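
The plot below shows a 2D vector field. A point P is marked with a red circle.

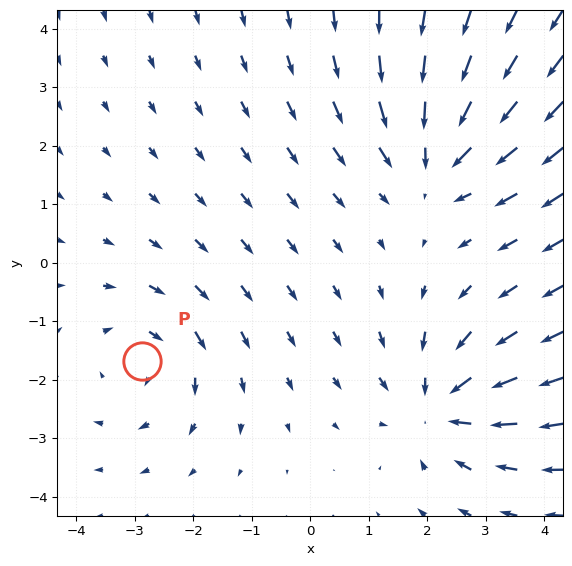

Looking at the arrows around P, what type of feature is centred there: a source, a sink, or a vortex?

vortex

At P (-2.9, -1.7) the arrows circulate clockwise. Divergence ≈0, curl about -3 — near-zero divergence with nonzero curl is a vortex.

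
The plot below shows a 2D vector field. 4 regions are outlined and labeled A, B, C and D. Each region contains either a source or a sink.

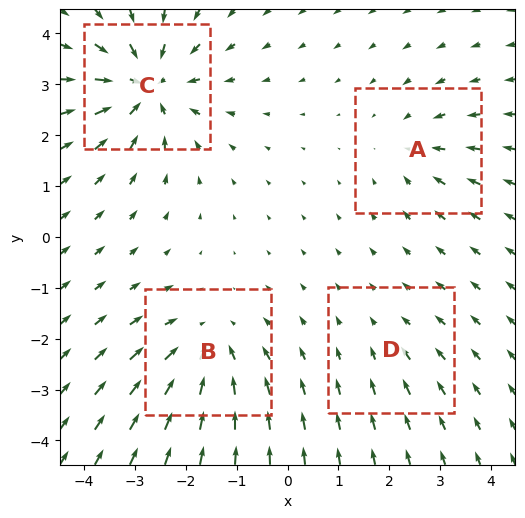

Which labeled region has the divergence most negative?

Divergence at each region's feature centre — A: about -3, B: about -5, C: about -7, D: about -2. Region C is most negative.

C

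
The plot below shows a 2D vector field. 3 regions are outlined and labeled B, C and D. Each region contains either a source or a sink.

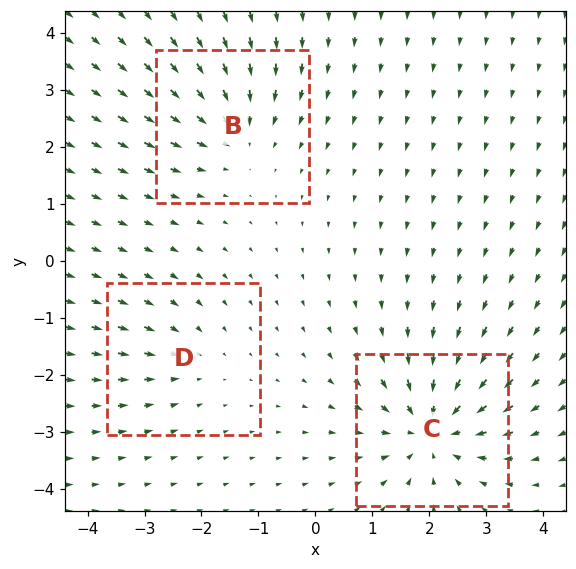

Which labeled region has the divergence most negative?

C

Divergence at each region's feature centre — B: about -3, C: about -5, D: about -2. Region C is most negative.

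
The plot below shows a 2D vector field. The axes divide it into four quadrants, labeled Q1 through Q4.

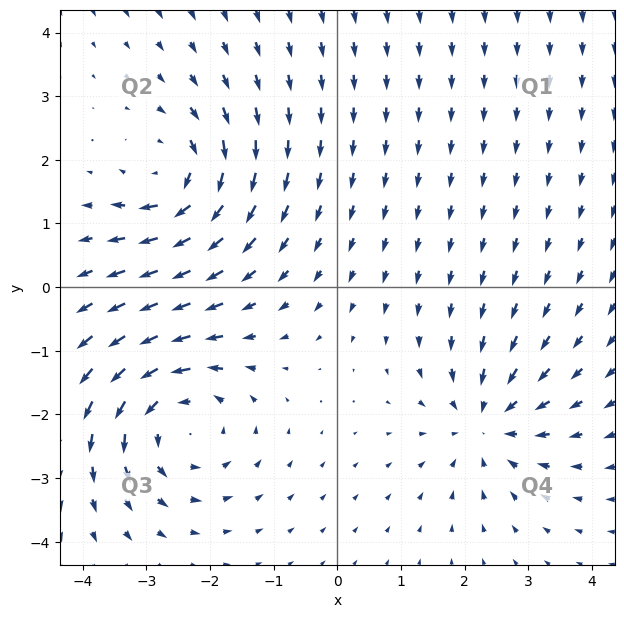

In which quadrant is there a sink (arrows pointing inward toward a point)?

Q4

The sink sits at approximately (2.4, -2.1), which lies in quadrant Q4. The divergence there is about -3, negative as expected for a sink.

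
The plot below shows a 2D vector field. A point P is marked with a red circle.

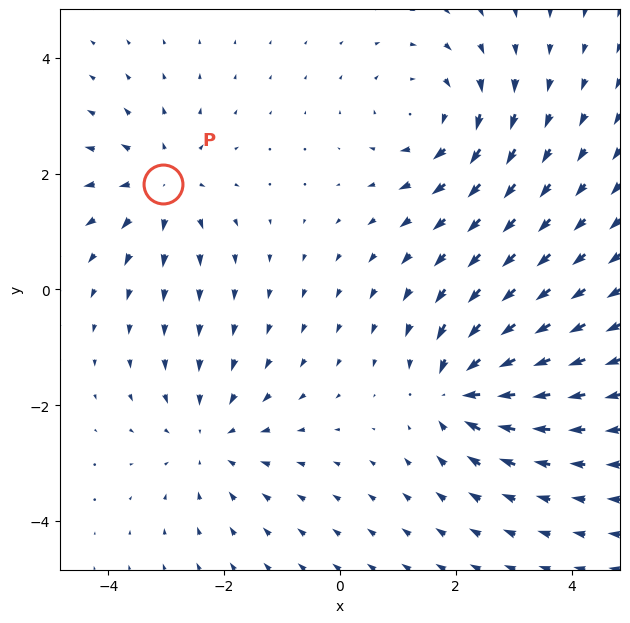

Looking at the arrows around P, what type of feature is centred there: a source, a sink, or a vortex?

At P (-3.1, 1.8) the arrows spread outward. Divergence about +4, curl ≈0 — positive divergence with near-zero curl is a source.

source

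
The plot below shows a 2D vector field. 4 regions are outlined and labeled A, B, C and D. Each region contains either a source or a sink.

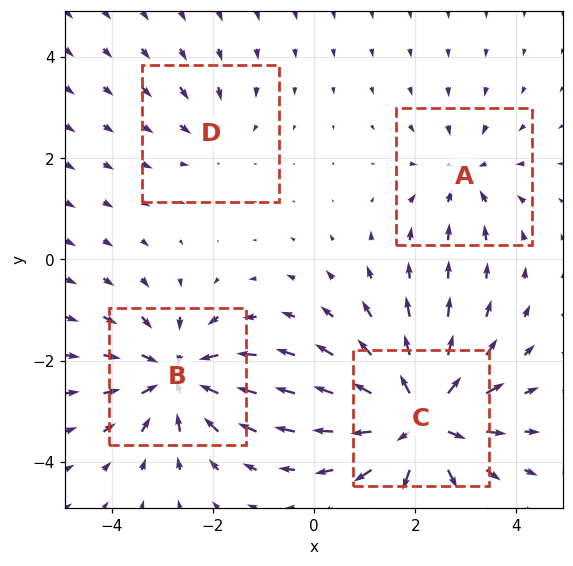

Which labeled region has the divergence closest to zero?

D

Divergence at each region's feature centre — A: about -3, B: about -6, C: about +7, D: about -2. Region D is closest to zero.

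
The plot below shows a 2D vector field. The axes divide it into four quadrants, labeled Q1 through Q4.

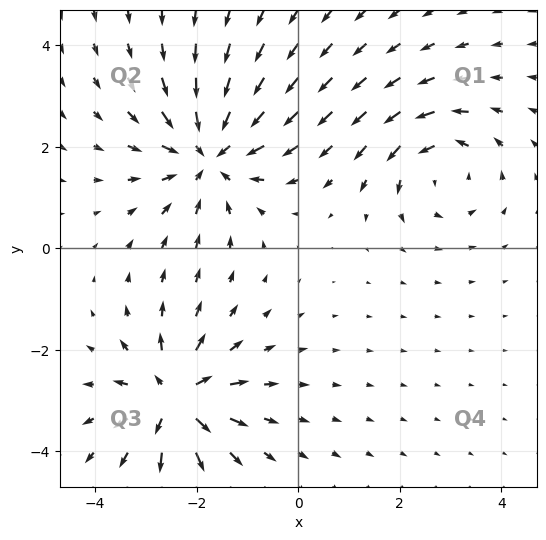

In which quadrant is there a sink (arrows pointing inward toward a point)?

The sink sits at approximately (-1.7, 1.9), which lies in quadrant Q2. The divergence there is about -4, negative as expected for a sink.

Q2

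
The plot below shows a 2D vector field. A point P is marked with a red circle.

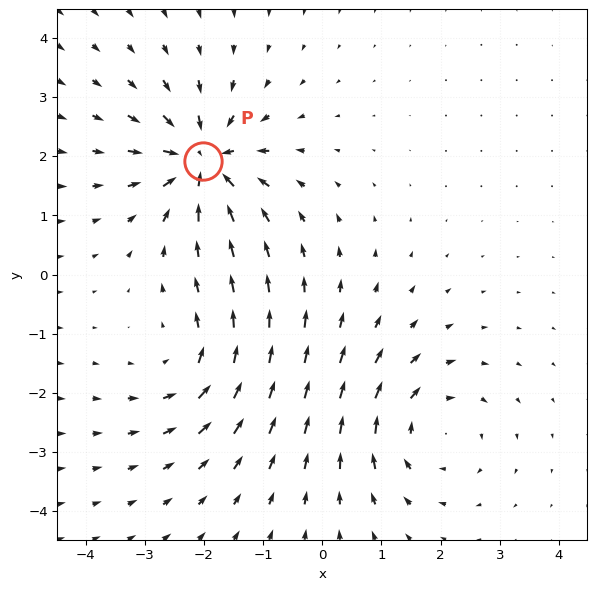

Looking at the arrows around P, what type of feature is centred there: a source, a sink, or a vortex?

At P (-2.0, 1.9) the arrows converge inward. Divergence about -6, curl ≈0 — negative divergence with near-zero curl is a sink.

sink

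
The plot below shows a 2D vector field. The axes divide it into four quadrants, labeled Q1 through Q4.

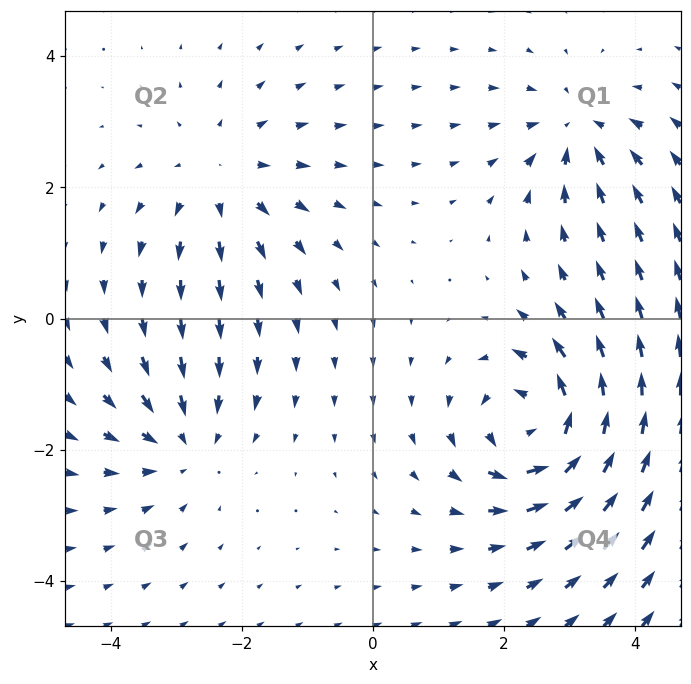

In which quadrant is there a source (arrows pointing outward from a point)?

The source sits at approximately (-2.3, 2.1), which lies in quadrant Q2. The divergence there is about +3, positive as expected for a source.

Q2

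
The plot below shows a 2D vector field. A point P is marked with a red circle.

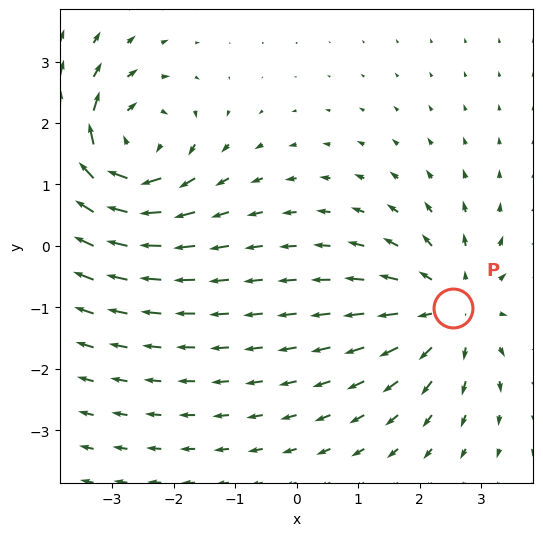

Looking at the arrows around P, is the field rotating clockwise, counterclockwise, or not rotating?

Near P at (2.5, -1.0) the arrows show no circulation. The curl there is ≈0.

not rotating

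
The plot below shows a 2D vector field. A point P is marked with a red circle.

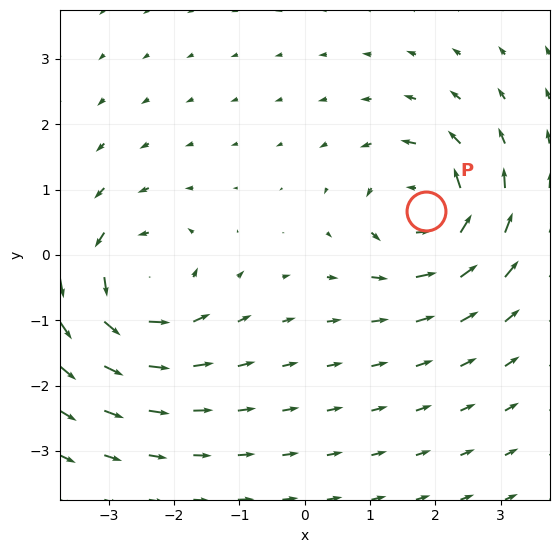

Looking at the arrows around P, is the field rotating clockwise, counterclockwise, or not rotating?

counterclockwise

Near P at (1.9, 0.7) the arrows circulate counterclockwise. The curl (z-component) there is about +6; positive curl means counterclockwise rotation.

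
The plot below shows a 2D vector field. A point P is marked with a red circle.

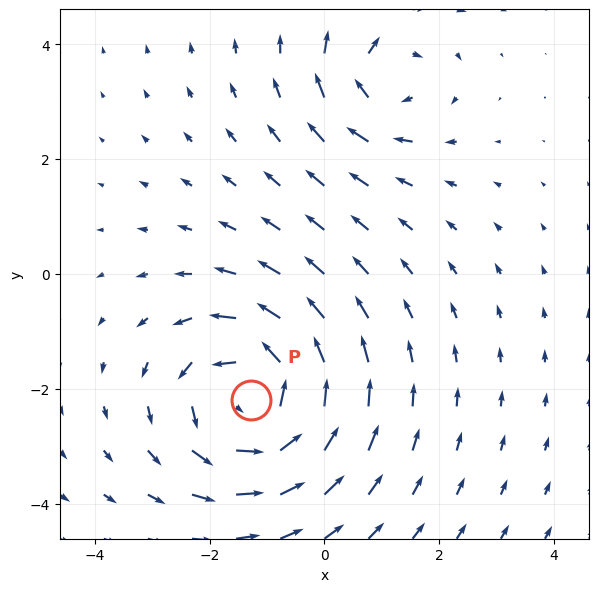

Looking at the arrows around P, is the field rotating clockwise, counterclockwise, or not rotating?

counterclockwise

Near P at (-1.3, -2.2) the arrows circulate counterclockwise. The curl (z-component) there is about +4; positive curl means counterclockwise rotation.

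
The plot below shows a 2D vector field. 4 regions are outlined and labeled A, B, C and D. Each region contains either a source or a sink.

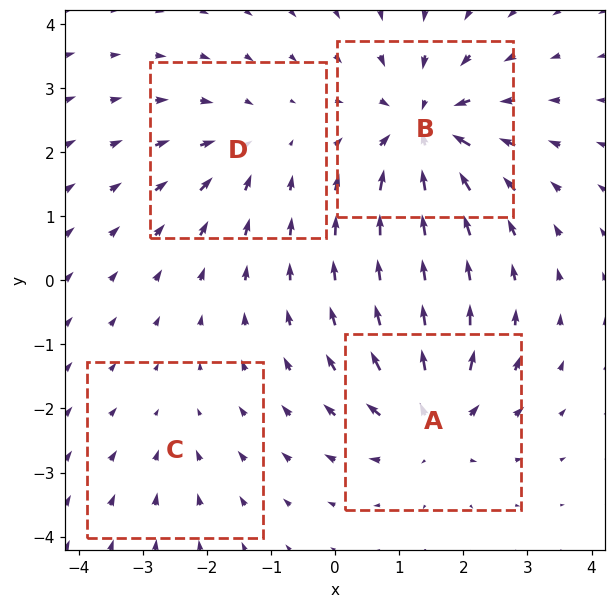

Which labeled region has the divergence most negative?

B

Divergence at each region's feature centre — A: about +6, B: about -7, C: about -2, D: about -4. Region B is most negative.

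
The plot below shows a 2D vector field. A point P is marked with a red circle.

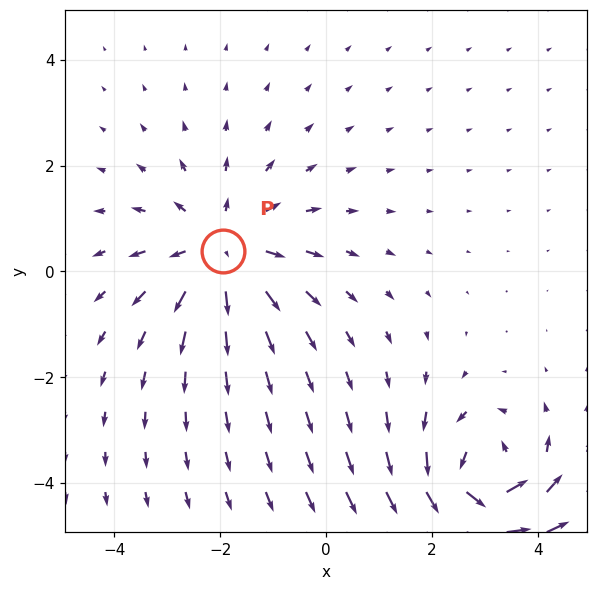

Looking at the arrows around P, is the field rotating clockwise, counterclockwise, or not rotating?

Near P at (-2.0, 0.4) the arrows show no circulation. The curl there is ≈0.

not rotating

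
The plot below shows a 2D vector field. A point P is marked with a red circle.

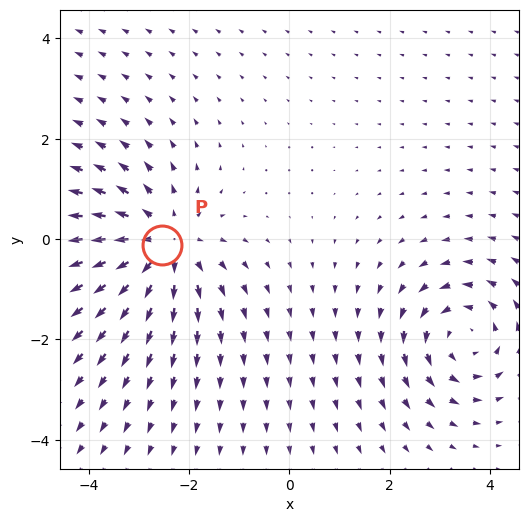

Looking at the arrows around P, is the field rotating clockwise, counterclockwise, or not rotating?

not rotating

Near P at (-2.5, -0.1) the arrows show no circulation. The curl there is ≈0.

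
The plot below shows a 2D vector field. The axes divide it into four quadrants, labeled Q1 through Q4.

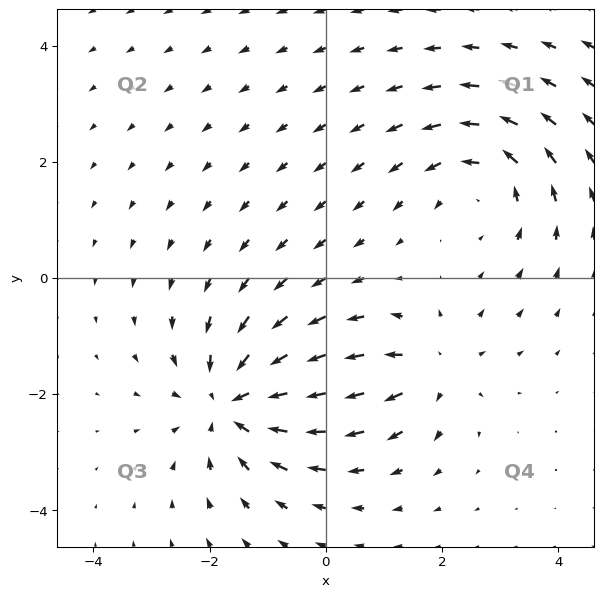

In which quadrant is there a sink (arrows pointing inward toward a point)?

Q3

The sink sits at approximately (-1.6, -2.1), which lies in quadrant Q3. The divergence there is about -5, negative as expected for a sink.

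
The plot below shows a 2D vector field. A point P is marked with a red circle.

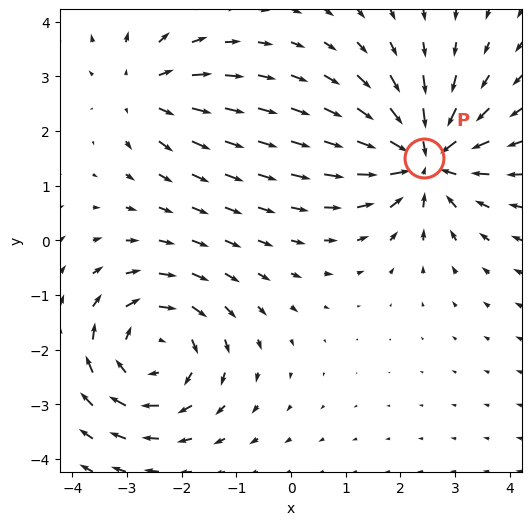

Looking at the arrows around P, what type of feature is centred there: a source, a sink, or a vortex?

At P (2.4, 1.5) the arrows converge inward. Divergence about -6, curl ≈0 — negative divergence with near-zero curl is a sink.

sink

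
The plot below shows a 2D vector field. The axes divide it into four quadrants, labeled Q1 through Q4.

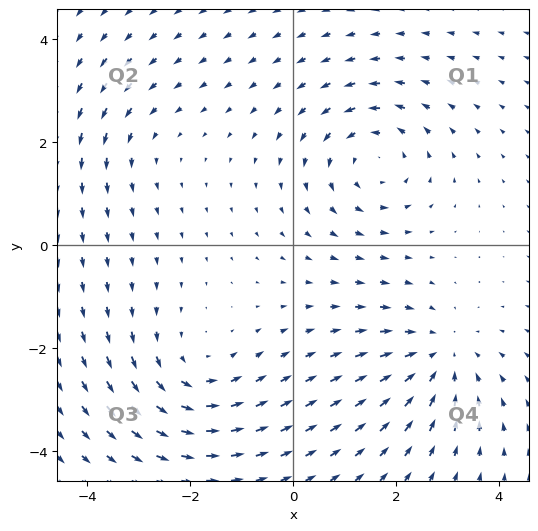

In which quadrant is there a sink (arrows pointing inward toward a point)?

The sink sits at approximately (2.8, -2.2), which lies in quadrant Q4. The divergence there is about -4, negative as expected for a sink.

Q4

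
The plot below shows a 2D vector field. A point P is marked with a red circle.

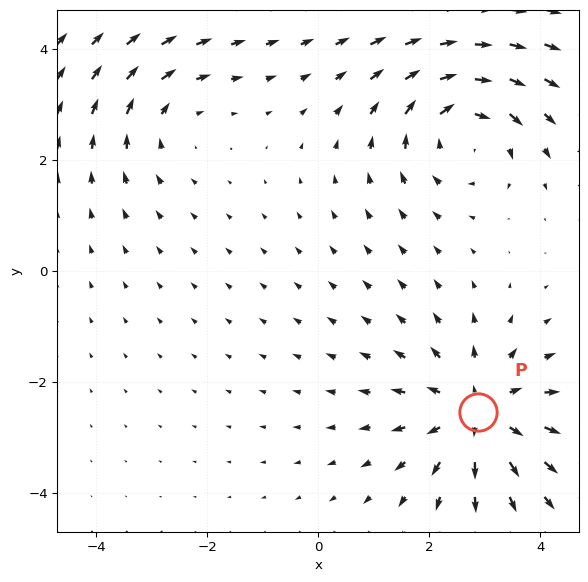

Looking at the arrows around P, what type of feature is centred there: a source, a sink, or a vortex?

source

At P (2.9, -2.6) the arrows spread outward. Divergence about +5, curl ≈0 — positive divergence with near-zero curl is a source.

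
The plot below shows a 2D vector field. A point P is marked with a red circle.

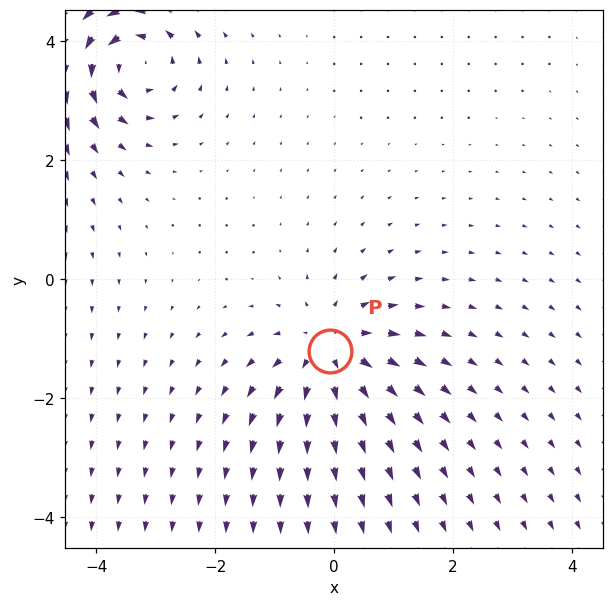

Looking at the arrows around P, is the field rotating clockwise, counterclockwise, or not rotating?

not rotating

Near P at (-0.1, -1.2) the arrows show no circulation. The curl there is ≈0.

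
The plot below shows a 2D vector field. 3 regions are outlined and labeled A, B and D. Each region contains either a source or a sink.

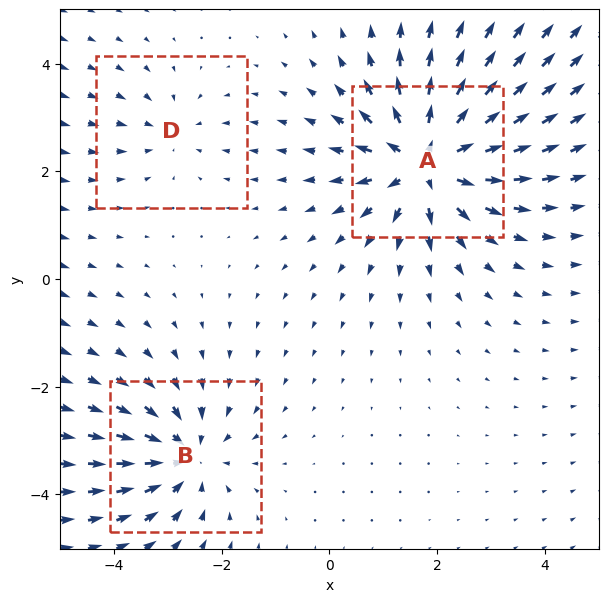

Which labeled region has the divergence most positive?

Divergence at each region's feature centre — A: about +6, B: about -4, D: about -2. Region A is most positive.

A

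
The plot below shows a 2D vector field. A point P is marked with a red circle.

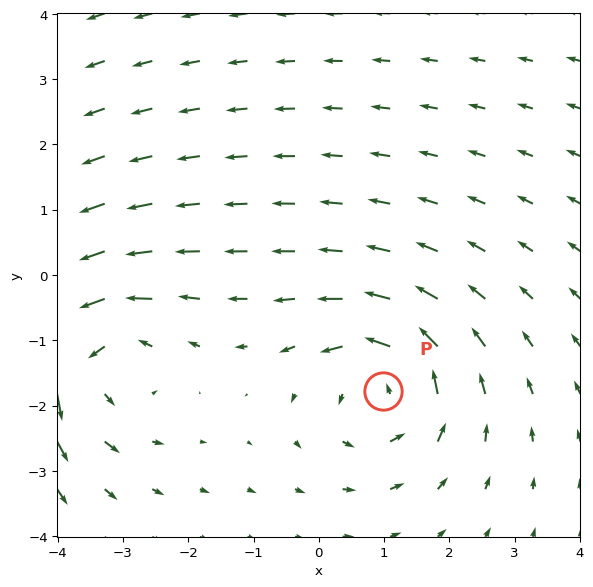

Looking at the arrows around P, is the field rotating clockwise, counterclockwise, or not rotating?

Near P at (1.0, -1.8) the arrows circulate counterclockwise. The curl (z-component) there is about +4; positive curl means counterclockwise rotation.

counterclockwise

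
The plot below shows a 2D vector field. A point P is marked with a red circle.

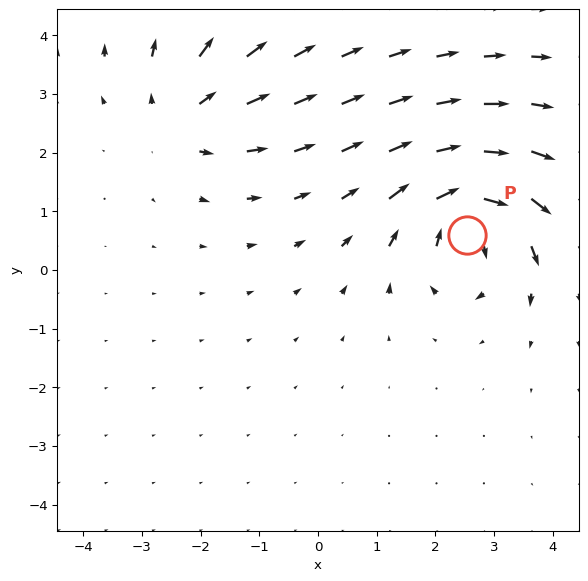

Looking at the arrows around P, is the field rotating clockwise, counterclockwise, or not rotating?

clockwise

Near P at (2.5, 0.6) the arrows circulate clockwise. The curl (z-component) there is about -6; negative curl means clockwise rotation.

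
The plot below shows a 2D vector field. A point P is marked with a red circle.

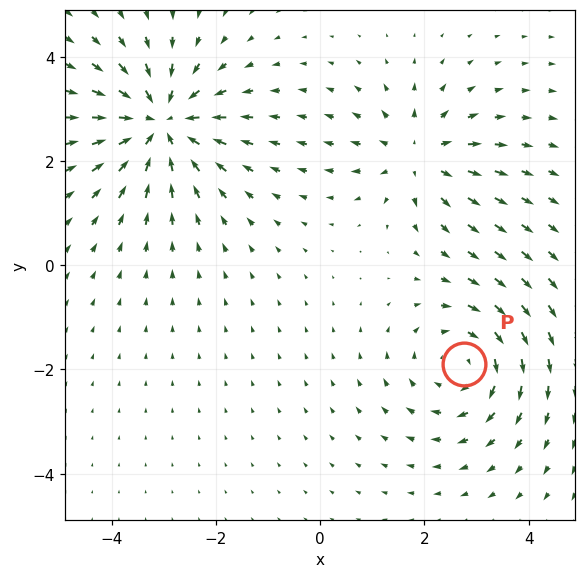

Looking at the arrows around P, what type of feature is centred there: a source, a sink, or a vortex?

At P (2.8, -1.9) the arrows circulate clockwise. Divergence ≈0, curl about -3 — near-zero divergence with nonzero curl is a vortex.

vortex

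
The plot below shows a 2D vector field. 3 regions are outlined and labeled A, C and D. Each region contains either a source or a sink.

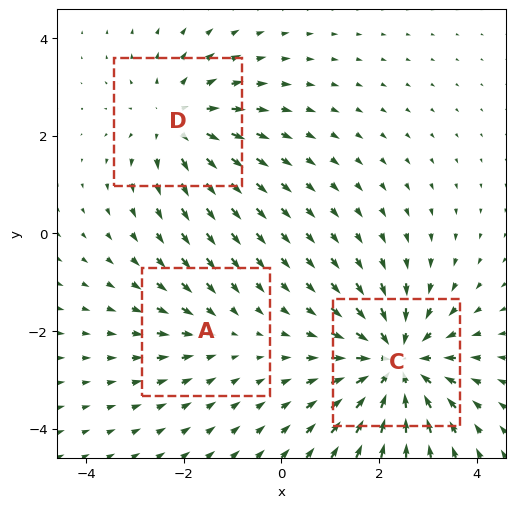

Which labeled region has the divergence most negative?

C

Divergence at each region's feature centre — A: about -2, C: about -4, D: about +3. Region C is most negative.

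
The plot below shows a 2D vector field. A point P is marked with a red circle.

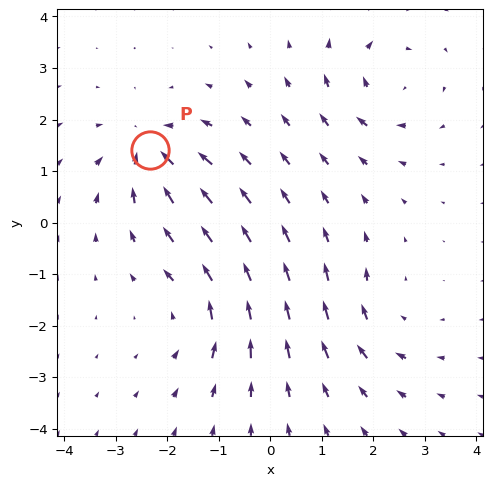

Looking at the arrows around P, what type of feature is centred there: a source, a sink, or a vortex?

sink

At P (-2.3, 1.4) the arrows converge inward. Divergence about -6, curl ≈0 — negative divergence with near-zero curl is a sink.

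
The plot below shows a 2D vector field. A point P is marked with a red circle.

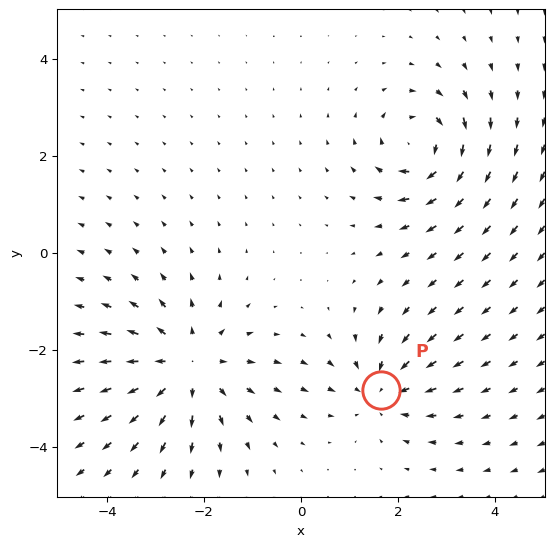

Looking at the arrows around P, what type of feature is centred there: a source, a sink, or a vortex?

At P (1.7, -2.8) the arrows converge inward. Divergence about -3, curl ≈0 — negative divergence with near-zero curl is a sink.

sink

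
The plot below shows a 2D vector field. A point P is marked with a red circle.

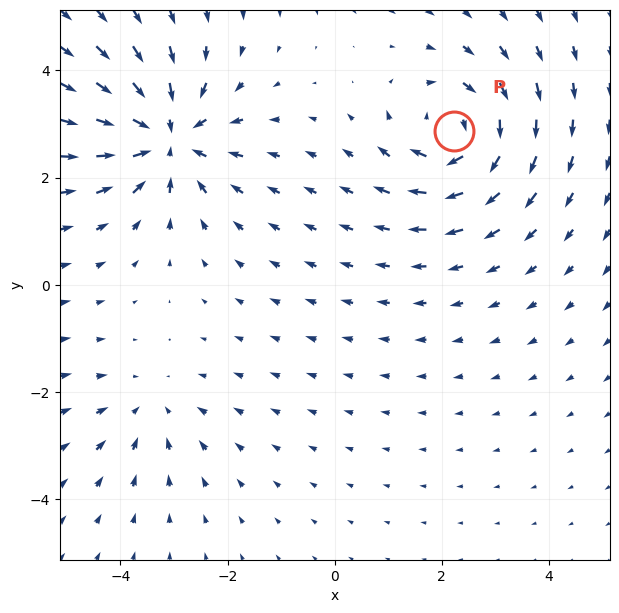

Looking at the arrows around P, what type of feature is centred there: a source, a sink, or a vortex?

vortex

At P (2.2, 2.9) the arrows circulate clockwise. Divergence ≈0, curl about -5 — near-zero divergence with nonzero curl is a vortex.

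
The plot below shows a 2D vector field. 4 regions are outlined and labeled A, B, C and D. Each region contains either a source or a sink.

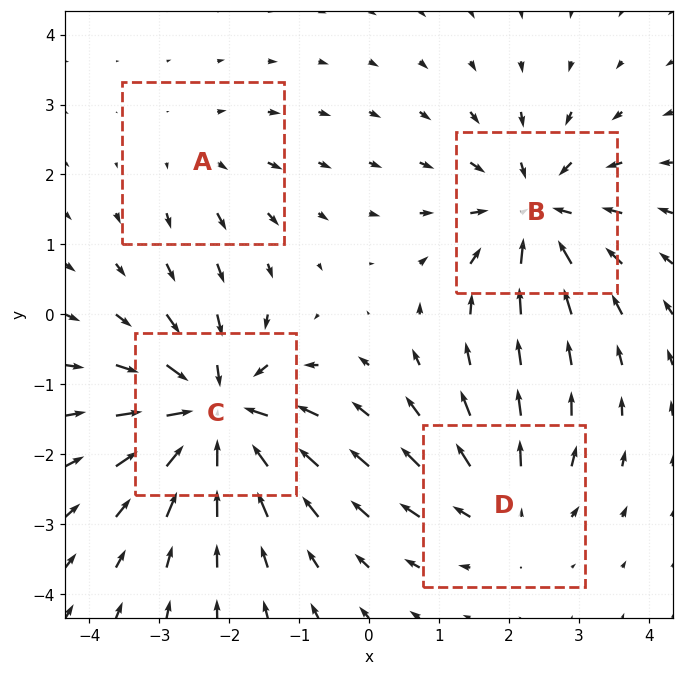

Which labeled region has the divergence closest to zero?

Divergence at each region's feature centre — A: about +2, B: about -6, C: about -7, D: about +4. Region A is closest to zero.

A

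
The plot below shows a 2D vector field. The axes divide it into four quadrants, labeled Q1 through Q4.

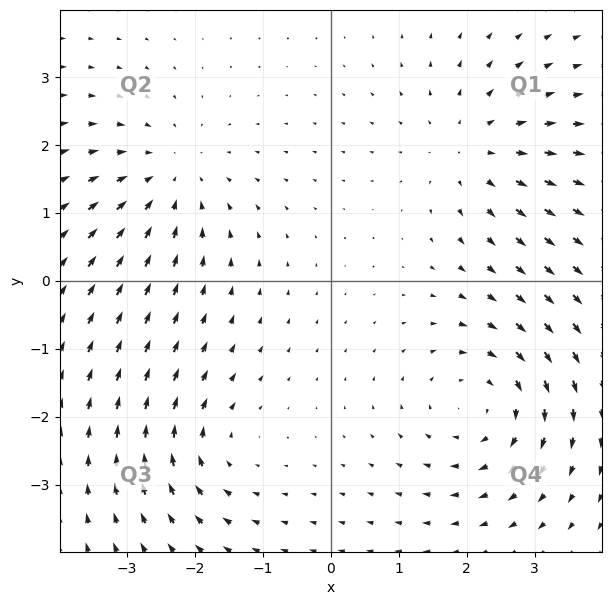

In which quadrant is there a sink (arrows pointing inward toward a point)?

Q2

The sink sits at approximately (-2.4, 1.5), which lies in quadrant Q2. The divergence there is about -3, negative as expected for a sink.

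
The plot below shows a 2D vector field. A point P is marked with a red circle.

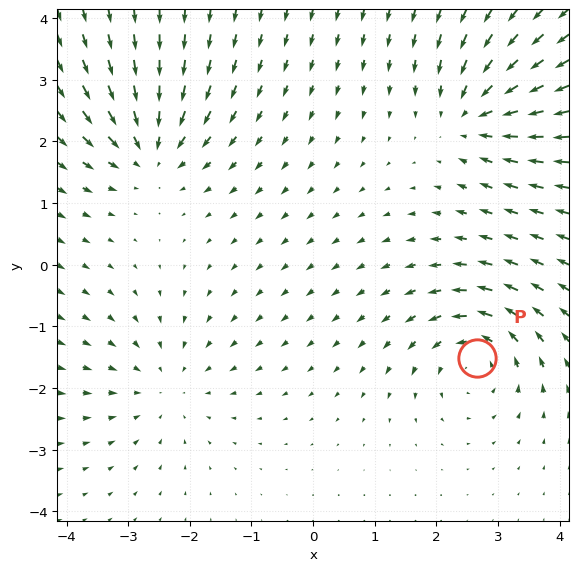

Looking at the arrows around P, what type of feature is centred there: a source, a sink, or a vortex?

vortex

At P (2.7, -1.5) the arrows circulate counterclockwise. Divergence ≈0, curl about +6 — near-zero divergence with nonzero curl is a vortex.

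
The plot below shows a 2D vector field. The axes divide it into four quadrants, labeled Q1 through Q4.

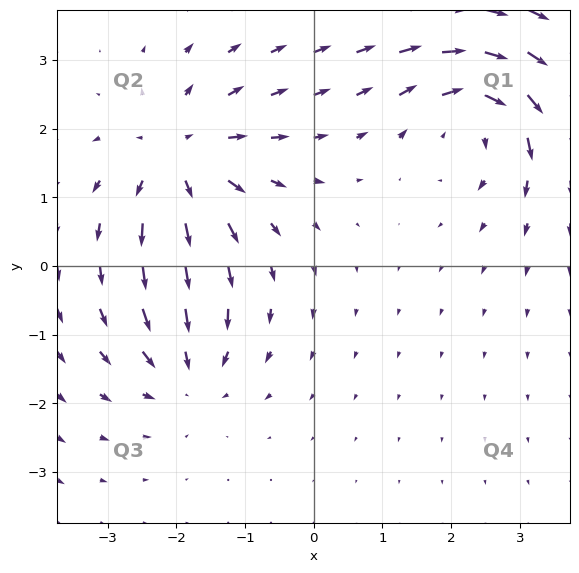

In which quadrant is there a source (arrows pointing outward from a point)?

Q2

The source sits at approximately (-1.9, 1.6), which lies in quadrant Q2. The divergence there is about +4, positive as expected for a source.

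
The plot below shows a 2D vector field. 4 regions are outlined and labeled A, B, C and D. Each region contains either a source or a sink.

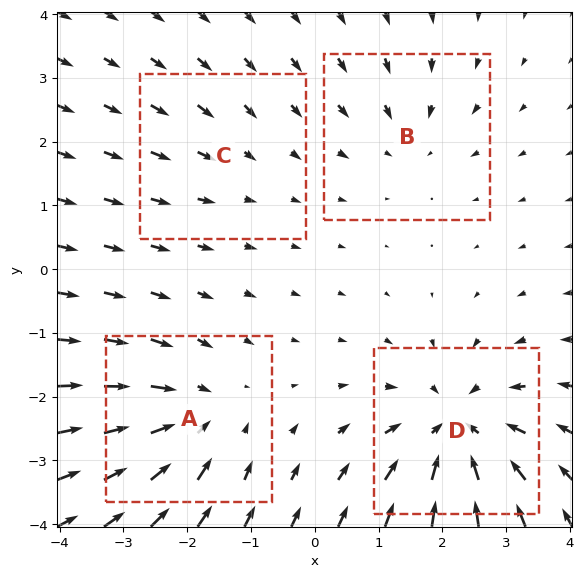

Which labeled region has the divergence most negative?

D

Divergence at each region's feature centre — A: about -5, B: about -3, C: about -2, D: about -7. Region D is most negative.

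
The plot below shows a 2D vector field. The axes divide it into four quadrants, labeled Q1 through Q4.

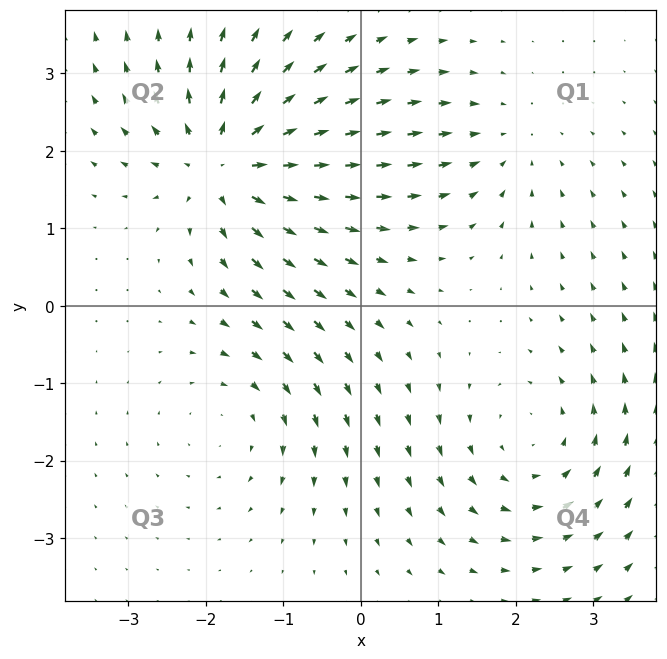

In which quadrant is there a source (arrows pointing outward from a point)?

The source sits at approximately (-1.7, 1.8), which lies in quadrant Q2. The divergence there is about +7, positive as expected for a source.

Q2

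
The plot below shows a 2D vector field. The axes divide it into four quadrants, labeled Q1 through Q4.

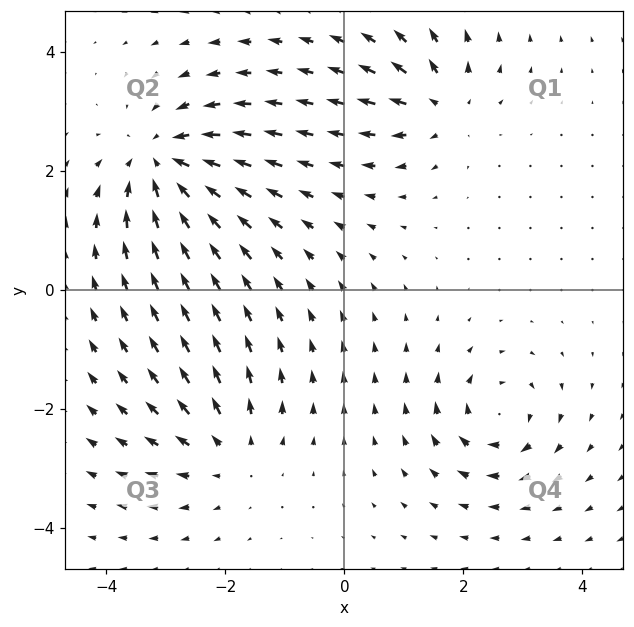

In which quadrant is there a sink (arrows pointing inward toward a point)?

Q2

The sink sits at approximately (-3.0, 2.1), which lies in quadrant Q2. The divergence there is about -6, negative as expected for a sink.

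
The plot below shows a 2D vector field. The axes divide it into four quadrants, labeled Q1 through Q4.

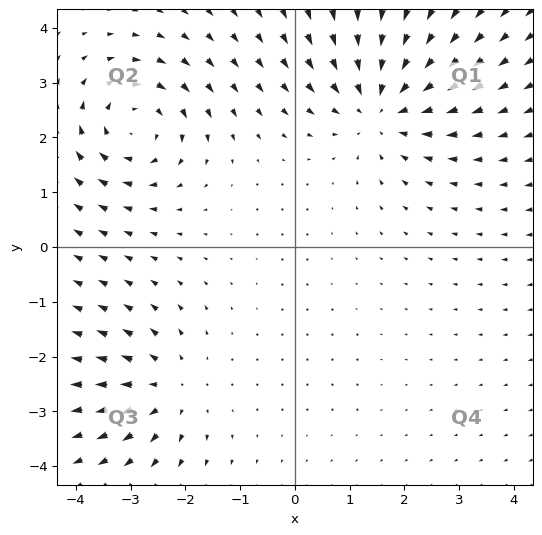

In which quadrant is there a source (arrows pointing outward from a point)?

The source sits at approximately (-2.3, -2.6), which lies in quadrant Q3. The divergence there is about +4, positive as expected for a source.

Q3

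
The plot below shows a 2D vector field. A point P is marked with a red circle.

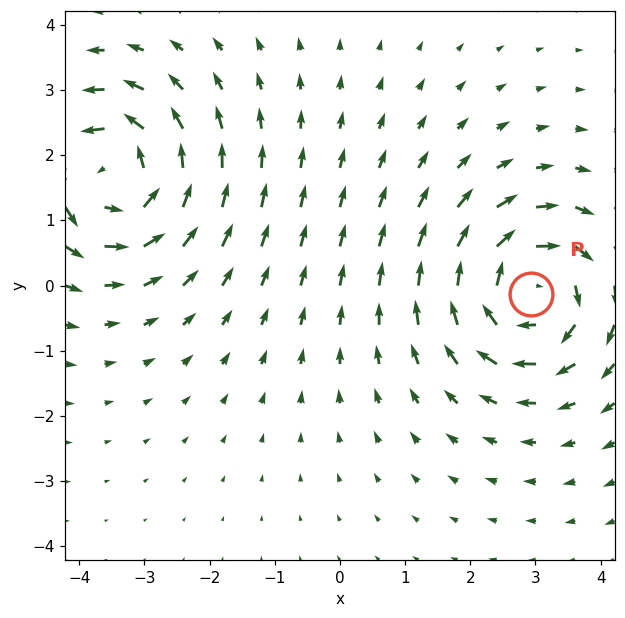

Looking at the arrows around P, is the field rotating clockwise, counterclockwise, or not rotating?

Near P at (2.9, -0.1) the arrows circulate clockwise. The curl (z-component) there is about -6; negative curl means clockwise rotation.

clockwise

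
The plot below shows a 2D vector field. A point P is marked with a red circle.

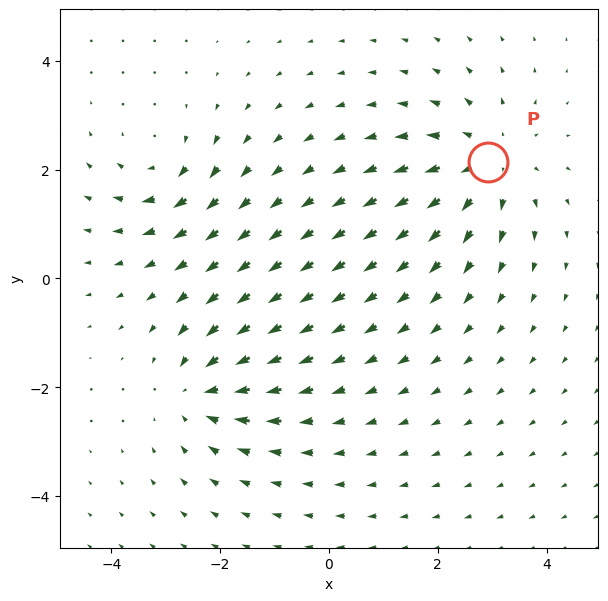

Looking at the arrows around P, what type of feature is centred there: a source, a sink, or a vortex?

At P (2.9, 2.1) the arrows spread outward. Divergence about +4, curl ≈0 — positive divergence with near-zero curl is a source.

source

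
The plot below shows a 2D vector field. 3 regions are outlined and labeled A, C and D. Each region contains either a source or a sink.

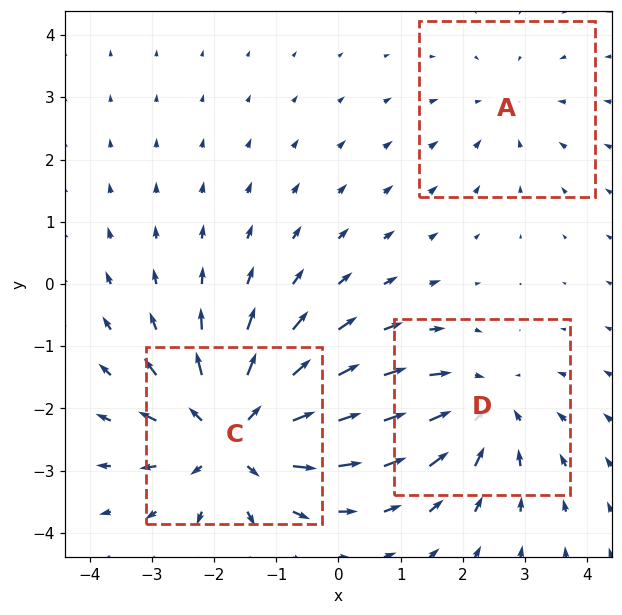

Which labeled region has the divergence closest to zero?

Divergence at each region's feature centre — A: about -2, C: about +5, D: about -3. Region A is closest to zero.

A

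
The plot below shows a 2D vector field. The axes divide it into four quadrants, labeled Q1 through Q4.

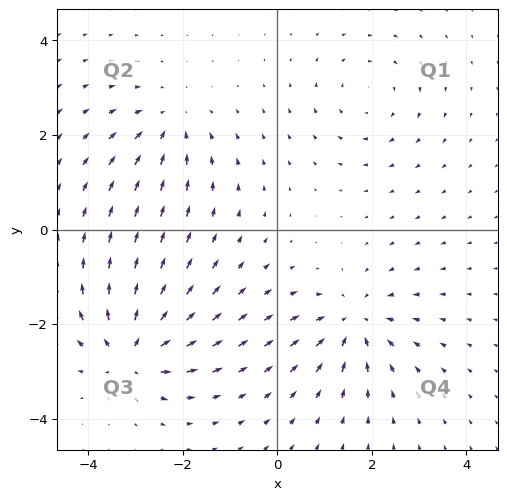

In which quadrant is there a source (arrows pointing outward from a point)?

Q3

The source sits at approximately (-3.1, -2.6), which lies in quadrant Q3. The divergence there is about +6, positive as expected for a source.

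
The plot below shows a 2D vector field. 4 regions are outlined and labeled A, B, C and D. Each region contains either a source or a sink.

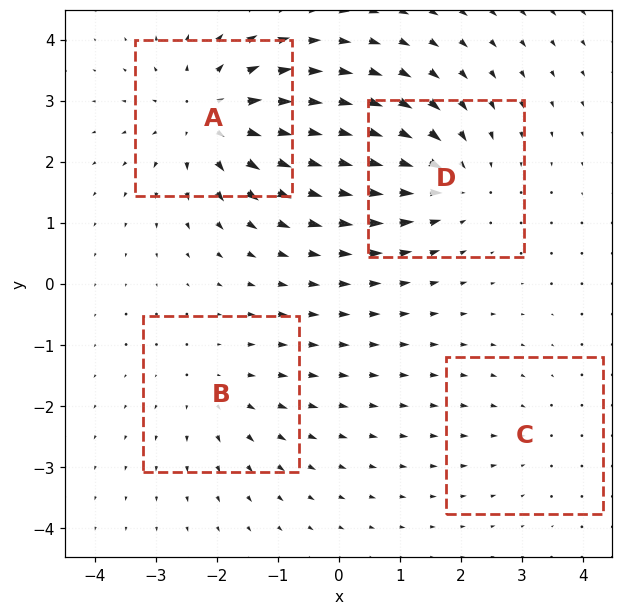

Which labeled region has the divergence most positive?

Divergence at each region's feature centre — A: about +6, B: about +3, C: about -2, D: about -4. Region A is most positive.

A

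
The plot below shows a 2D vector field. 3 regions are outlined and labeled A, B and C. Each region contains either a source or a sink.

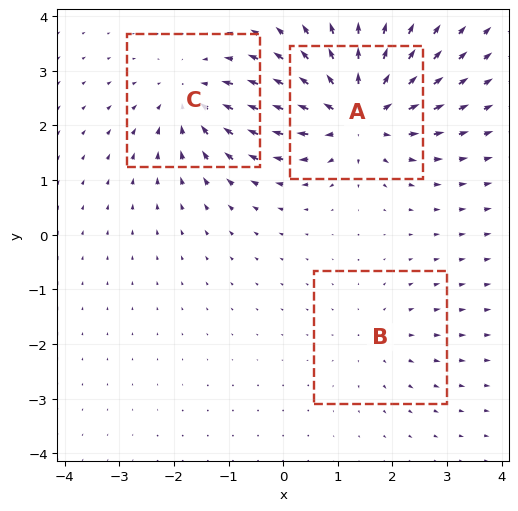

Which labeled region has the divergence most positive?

A

Divergence at each region's feature centre — A: about +5, B: about +2, C: about -3. Region A is most positive.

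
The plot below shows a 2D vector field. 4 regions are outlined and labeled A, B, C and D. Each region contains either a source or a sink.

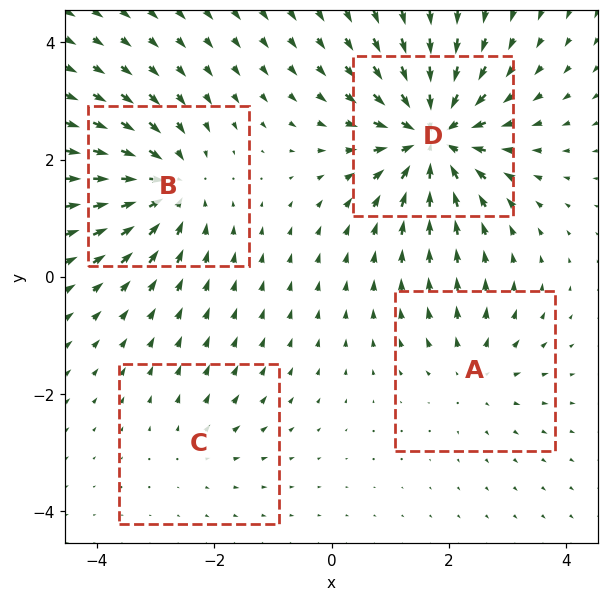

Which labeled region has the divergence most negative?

Divergence at each region's feature centre — A: about +4, B: about -6, C: about +2, D: about -8. Region D is most negative.

D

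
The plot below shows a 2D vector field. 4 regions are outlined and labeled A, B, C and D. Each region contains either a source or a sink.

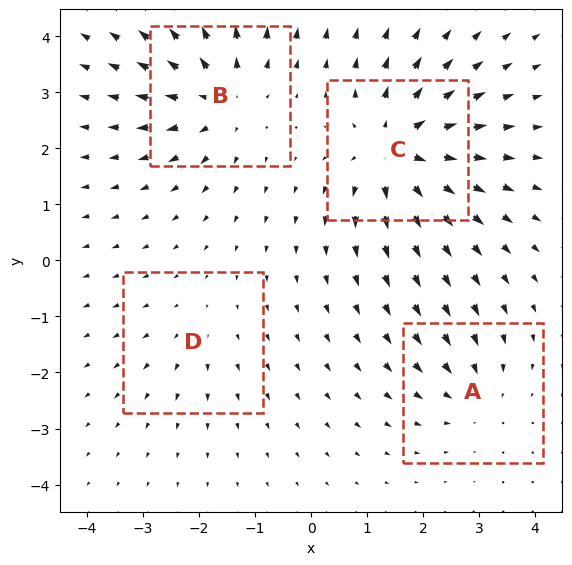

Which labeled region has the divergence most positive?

C

Divergence at each region's feature centre — A: about -3, B: about +5, C: about +7, D: about +2. Region C is most positive.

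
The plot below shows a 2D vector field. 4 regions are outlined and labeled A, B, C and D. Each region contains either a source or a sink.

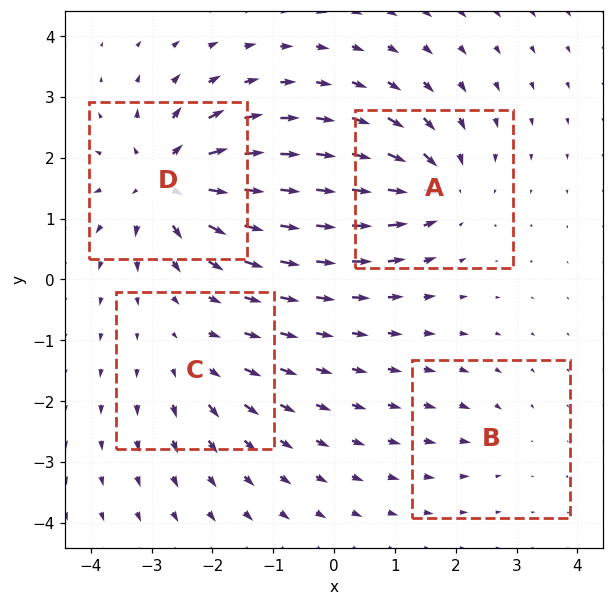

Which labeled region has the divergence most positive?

D

Divergence at each region's feature centre — A: about -6, B: about -2, C: about +4, D: about +8. Region D is most positive.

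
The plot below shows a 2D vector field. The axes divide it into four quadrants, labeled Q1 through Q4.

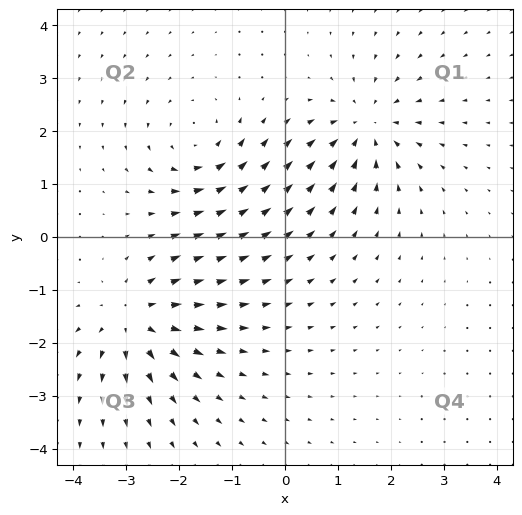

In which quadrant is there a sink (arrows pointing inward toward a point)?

Q1

The sink sits at approximately (1.5, 2.1), which lies in quadrant Q1. The divergence there is about -6, negative as expected for a sink.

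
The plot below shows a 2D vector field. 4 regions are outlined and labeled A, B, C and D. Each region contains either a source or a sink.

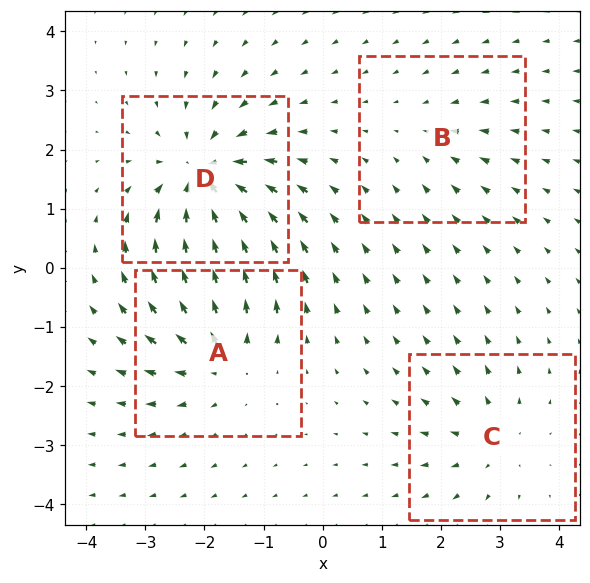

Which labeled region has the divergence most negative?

D

Divergence at each region's feature centre — A: about +5, B: about -2, C: about +4, D: about -7. Region D is most negative.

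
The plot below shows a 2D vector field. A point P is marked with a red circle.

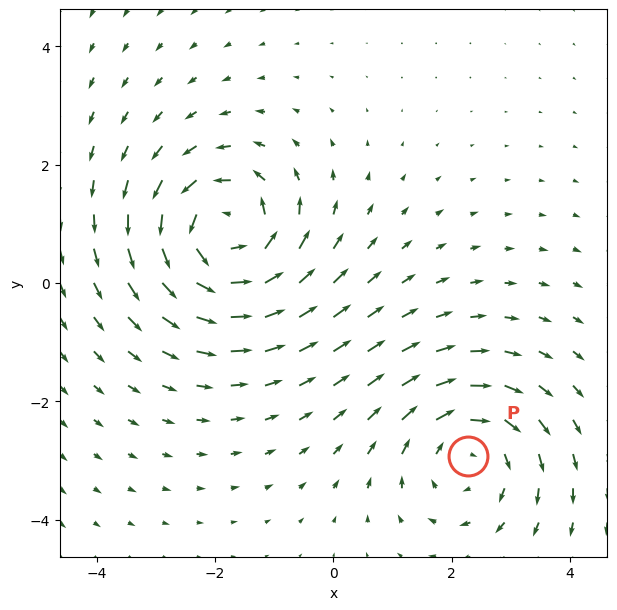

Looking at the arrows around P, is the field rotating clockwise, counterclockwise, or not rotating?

Near P at (2.3, -2.9) the arrows circulate clockwise. The curl (z-component) there is about -2; negative curl means clockwise rotation.

clockwise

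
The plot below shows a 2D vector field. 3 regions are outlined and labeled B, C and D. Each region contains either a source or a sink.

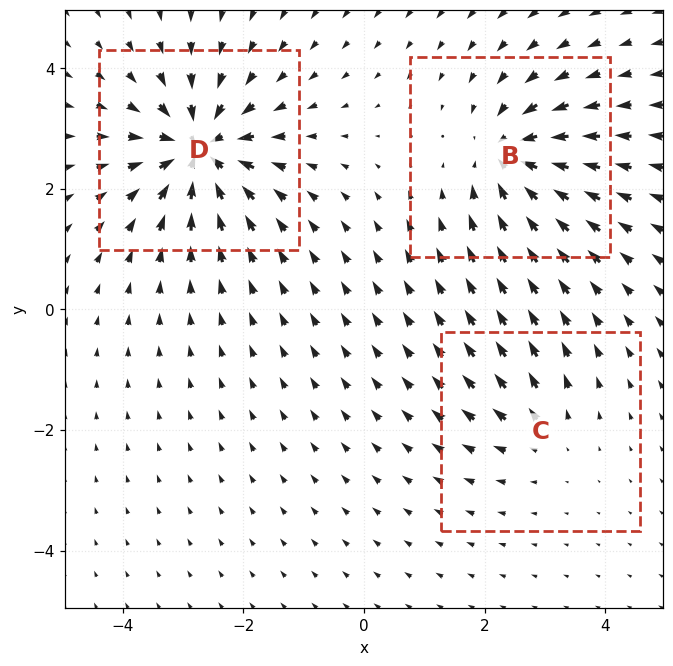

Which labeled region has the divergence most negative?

Divergence at each region's feature centre — B: about -4, C: about +2, D: about -6. Region D is most negative.

D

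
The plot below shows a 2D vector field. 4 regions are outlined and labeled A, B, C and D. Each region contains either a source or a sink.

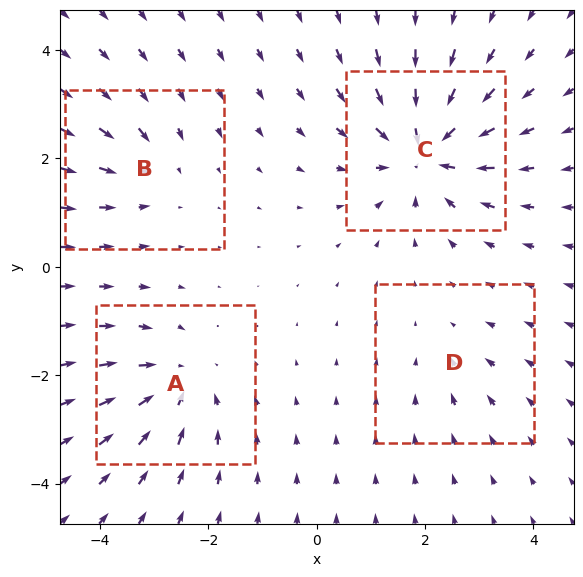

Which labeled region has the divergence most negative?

Divergence at each region's feature centre — A: about -5, B: about -3, C: about -8, D: about -2. Region C is most negative.

C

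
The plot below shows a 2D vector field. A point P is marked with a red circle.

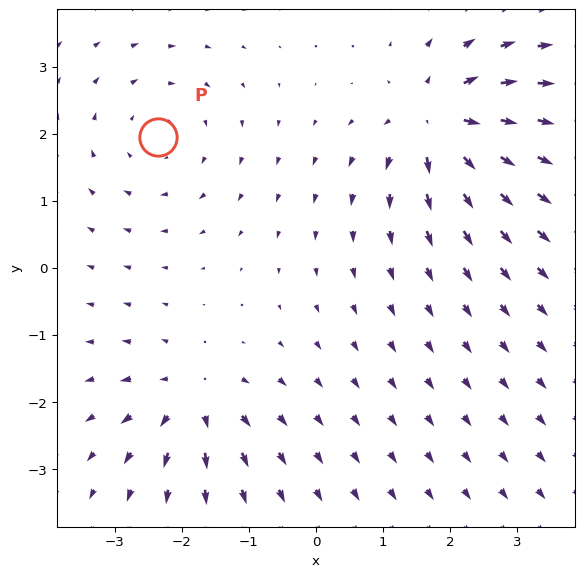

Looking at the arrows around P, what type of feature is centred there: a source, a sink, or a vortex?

At P (-2.4, 2.0) the arrows circulate clockwise. Divergence ≈0, curl about -3 — near-zero divergence with nonzero curl is a vortex.

vortex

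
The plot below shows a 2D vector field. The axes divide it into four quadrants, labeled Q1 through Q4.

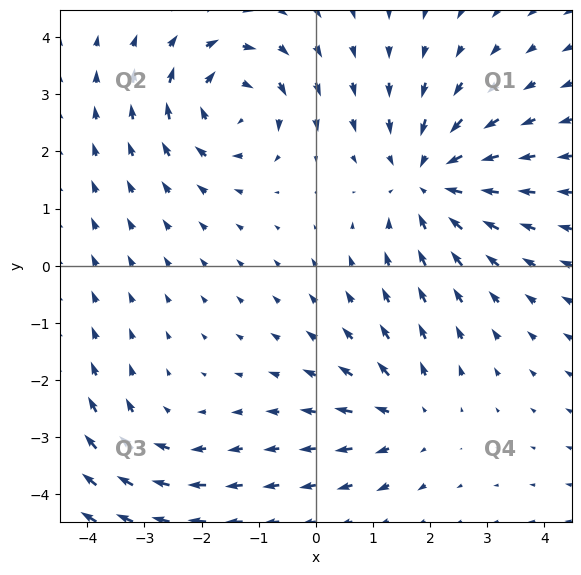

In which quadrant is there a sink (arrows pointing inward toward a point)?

The sink sits at approximately (2.0, 1.5), which lies in quadrant Q1. The divergence there is about -4, negative as expected for a sink.

Q1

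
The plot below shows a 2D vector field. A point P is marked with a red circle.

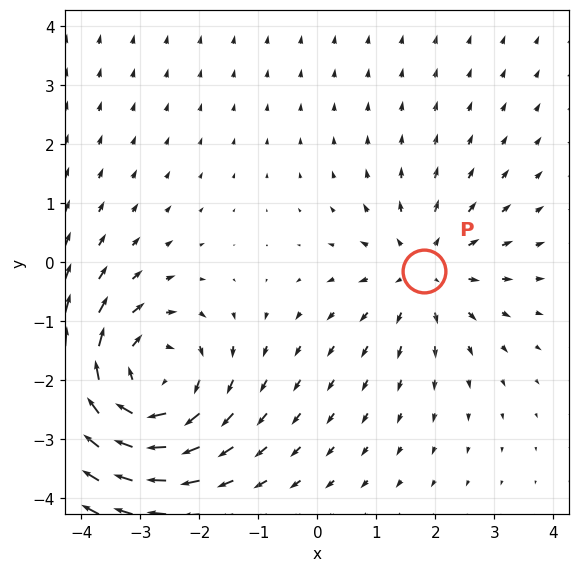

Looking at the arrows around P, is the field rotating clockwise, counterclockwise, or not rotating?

Near P at (1.8, -0.1) the arrows show no circulation. The curl there is ≈0.

not rotating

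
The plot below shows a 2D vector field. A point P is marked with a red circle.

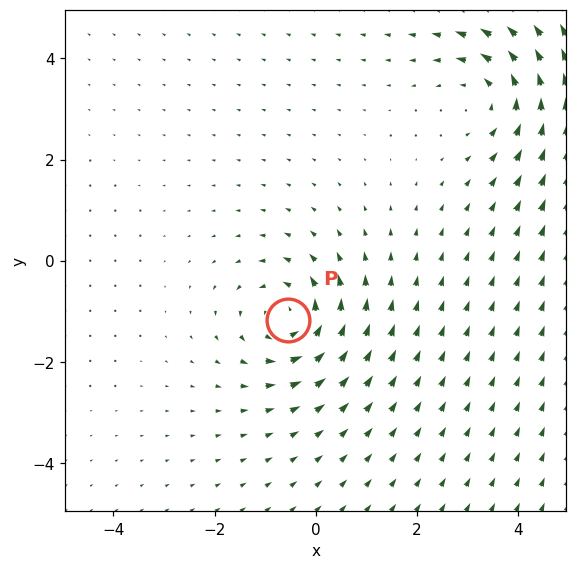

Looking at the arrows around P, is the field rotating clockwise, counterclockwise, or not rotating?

Near P at (-0.5, -1.2) the arrows circulate counterclockwise. The curl (z-component) there is about +3; positive curl means counterclockwise rotation.

counterclockwise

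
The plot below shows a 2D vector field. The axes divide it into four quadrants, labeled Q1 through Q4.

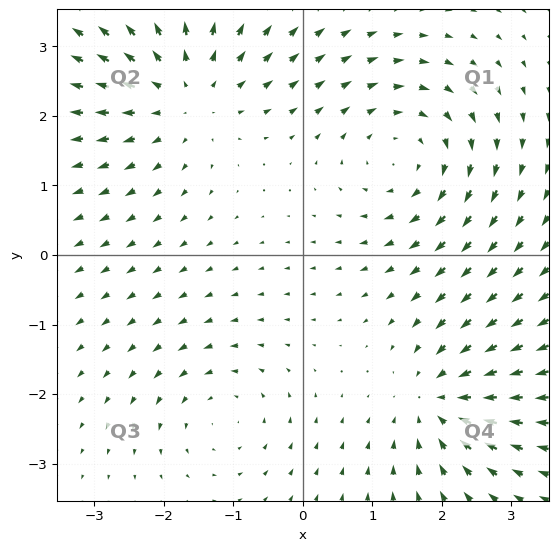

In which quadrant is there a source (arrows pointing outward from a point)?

Q2

The source sits at approximately (-1.7, 2.3), which lies in quadrant Q2. The divergence there is about +4, positive as expected for a source.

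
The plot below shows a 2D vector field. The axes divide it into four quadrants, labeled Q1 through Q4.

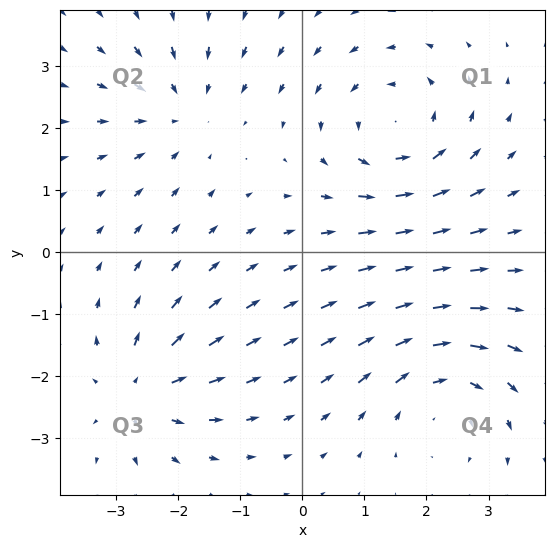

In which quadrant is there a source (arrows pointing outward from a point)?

Q3

The source sits at approximately (-2.6, -2.2), which lies in quadrant Q3. The divergence there is about +4, positive as expected for a source.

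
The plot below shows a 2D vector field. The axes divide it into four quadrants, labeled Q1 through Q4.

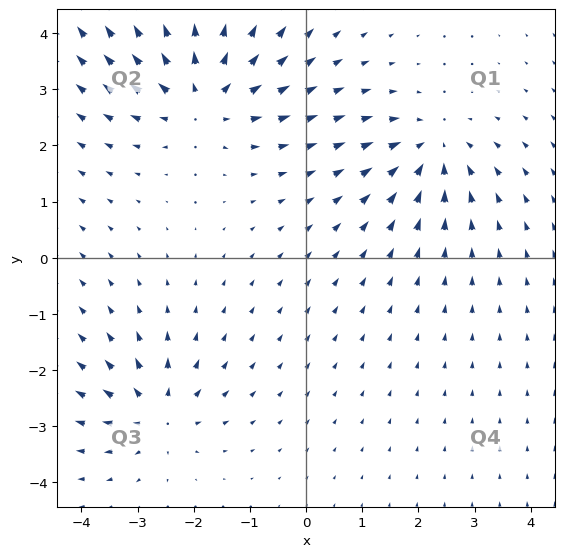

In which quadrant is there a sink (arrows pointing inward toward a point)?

Q1

The sink sits at approximately (2.2, 1.9), which lies in quadrant Q1. The divergence there is about -4, negative as expected for a sink.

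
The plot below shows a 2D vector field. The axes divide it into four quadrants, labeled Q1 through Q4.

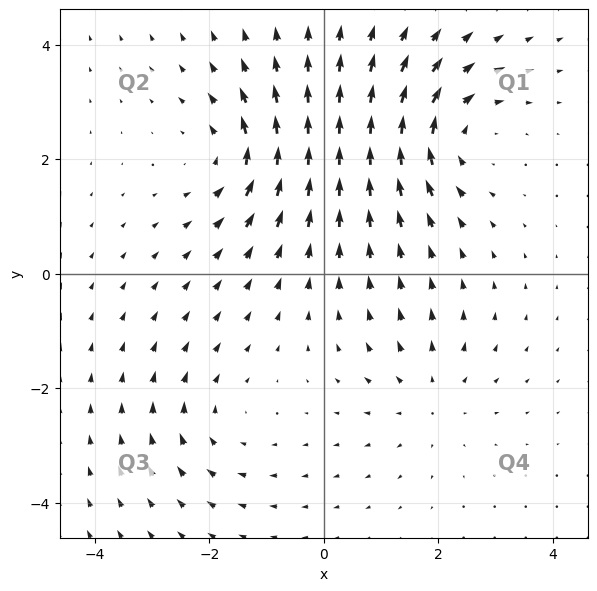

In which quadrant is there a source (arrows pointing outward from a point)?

The source sits at approximately (1.9, -2.1), which lies in quadrant Q4. The divergence there is about +3, positive as expected for a source.

Q4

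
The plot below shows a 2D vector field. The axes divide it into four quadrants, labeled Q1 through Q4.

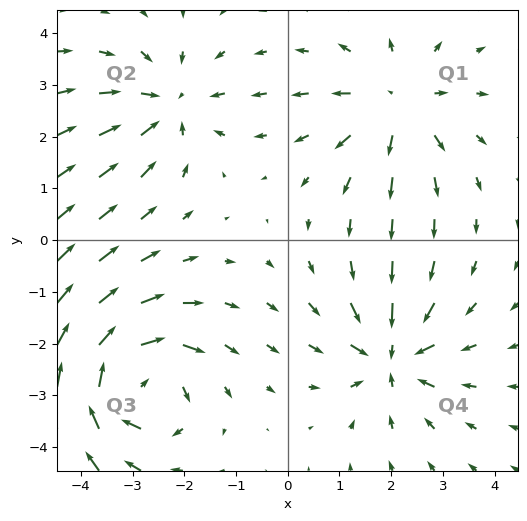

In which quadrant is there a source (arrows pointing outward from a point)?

Q1

The source sits at approximately (2.1, 2.6), which lies in quadrant Q1. The divergence there is about +4, positive as expected for a source.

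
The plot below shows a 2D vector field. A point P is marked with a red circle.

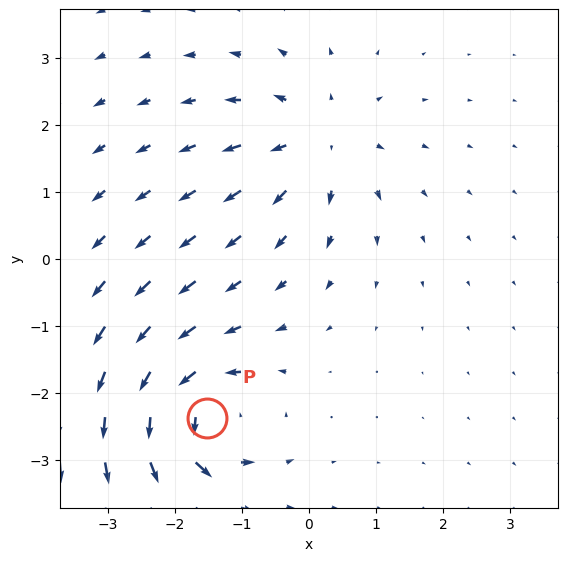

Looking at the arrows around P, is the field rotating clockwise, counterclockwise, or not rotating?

Near P at (-1.5, -2.4) the arrows circulate counterclockwise. The curl (z-component) there is about +5; positive curl means counterclockwise rotation.

counterclockwise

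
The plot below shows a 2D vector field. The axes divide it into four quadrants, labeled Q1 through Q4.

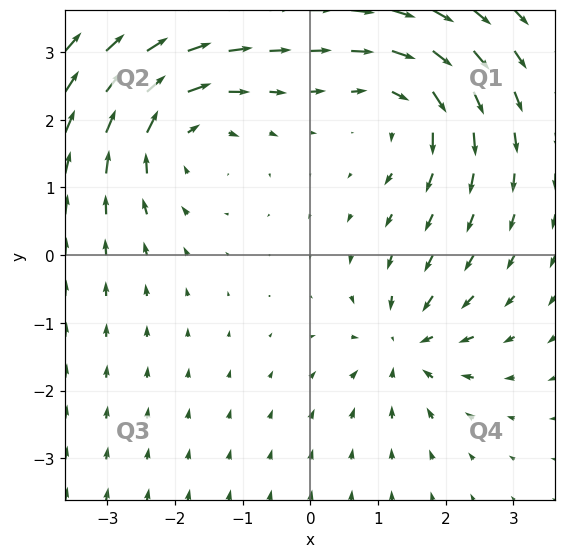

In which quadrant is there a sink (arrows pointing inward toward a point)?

Q4

The sink sits at approximately (1.4, -1.3), which lies in quadrant Q4. The divergence there is about -4, negative as expected for a sink.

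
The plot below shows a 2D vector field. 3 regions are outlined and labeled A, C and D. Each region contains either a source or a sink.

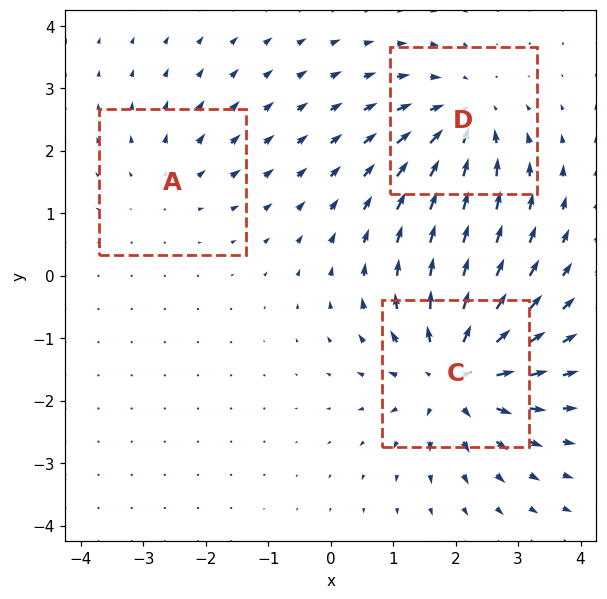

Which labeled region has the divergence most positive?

Divergence at each region's feature centre — A: about +2, C: about +5, D: about -4. Region C is most positive.

C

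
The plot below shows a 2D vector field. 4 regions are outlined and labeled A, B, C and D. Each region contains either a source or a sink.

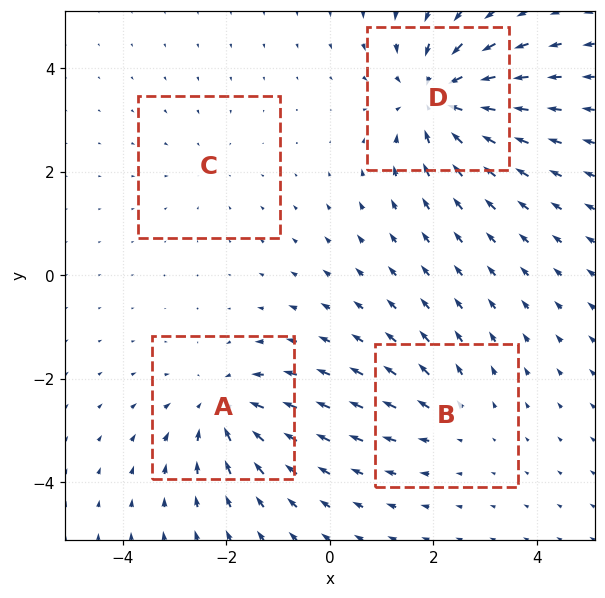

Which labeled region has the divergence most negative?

Divergence at each region's feature centre — A: about -5, B: about +3, C: about -2, D: about -6. Region D is most negative.

D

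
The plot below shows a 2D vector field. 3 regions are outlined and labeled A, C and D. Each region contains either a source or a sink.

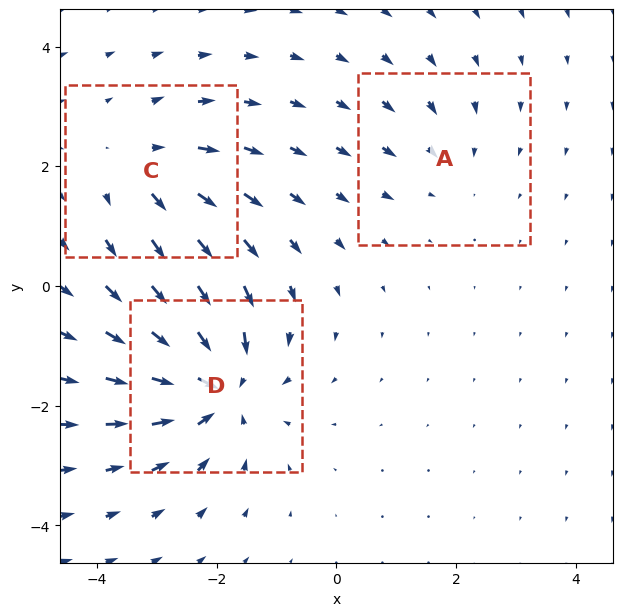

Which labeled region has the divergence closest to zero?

A

Divergence at each region's feature centre — A: about -2, C: about +3, D: about -5. Region A is closest to zero.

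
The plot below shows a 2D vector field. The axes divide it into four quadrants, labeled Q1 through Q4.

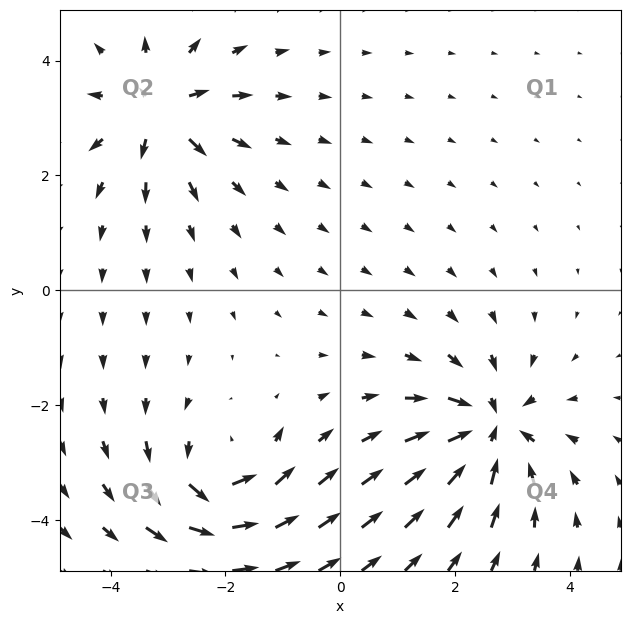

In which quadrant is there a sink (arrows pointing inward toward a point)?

Q4

The sink sits at approximately (2.6, -2.4), which lies in quadrant Q4. The divergence there is about -4, negative as expected for a sink.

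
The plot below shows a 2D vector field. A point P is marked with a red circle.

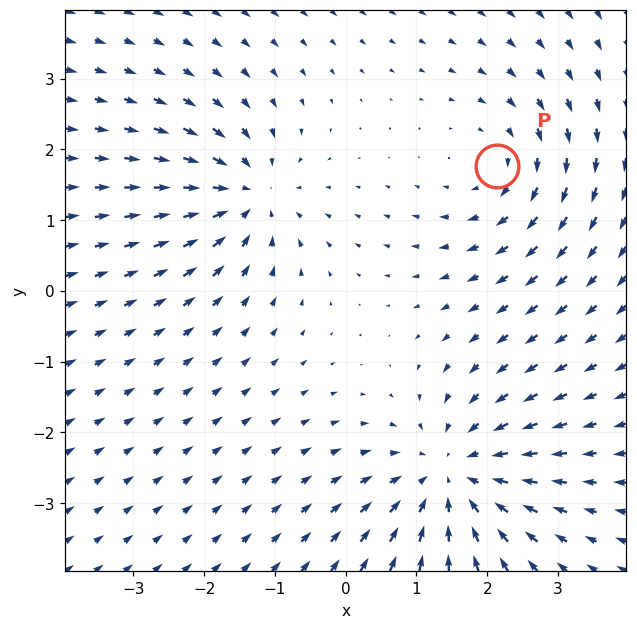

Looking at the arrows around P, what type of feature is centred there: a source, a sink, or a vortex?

vortex

At P (2.1, 1.8) the arrows circulate clockwise. Divergence ≈0, curl about -3 — near-zero divergence with nonzero curl is a vortex.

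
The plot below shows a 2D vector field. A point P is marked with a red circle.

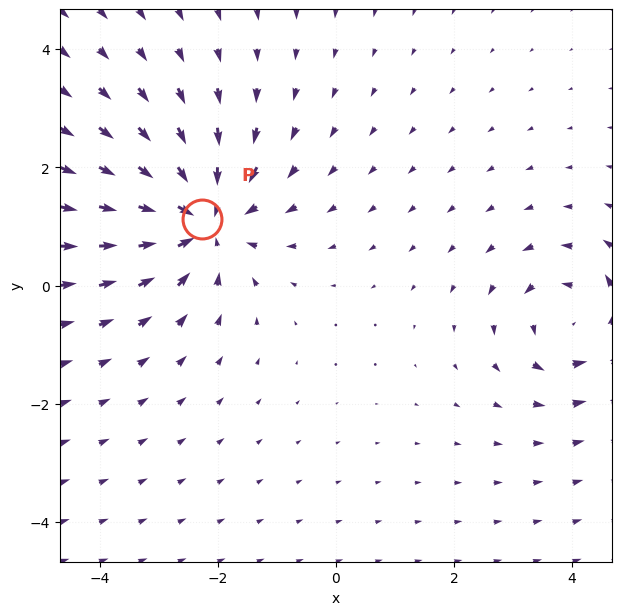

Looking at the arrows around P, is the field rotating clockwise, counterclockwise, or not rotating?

not rotating

Near P at (-2.3, 1.1) the arrows show no circulation. The curl there is ≈0.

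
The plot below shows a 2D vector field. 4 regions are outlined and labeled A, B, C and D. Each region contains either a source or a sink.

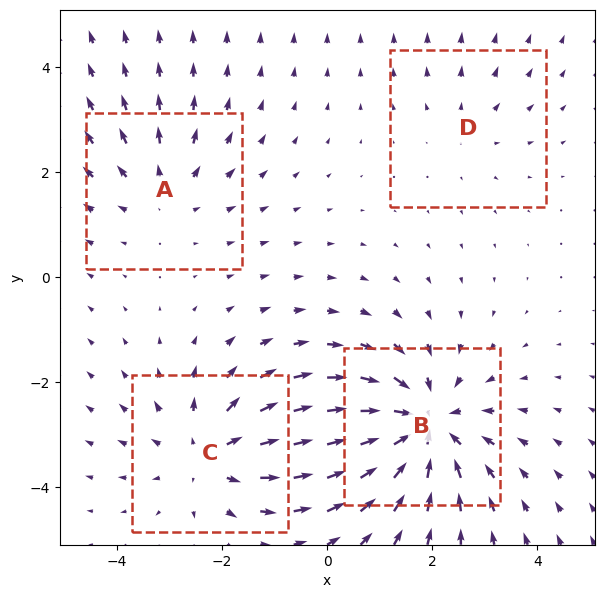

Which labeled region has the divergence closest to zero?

Divergence at each region's feature centre — A: about +3, B: about -6, C: about +4, D: about +2. Region D is closest to zero.

D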